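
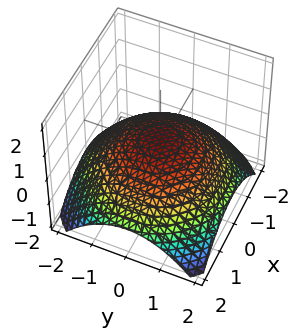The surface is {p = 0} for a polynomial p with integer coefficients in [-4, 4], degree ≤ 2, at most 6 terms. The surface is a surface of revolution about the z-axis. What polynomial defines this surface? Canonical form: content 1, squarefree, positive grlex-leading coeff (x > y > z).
Degree: a generic line meets the surface in up to 2 points, so deg p = 2.
By symmetry, every cross-section ⟂ z is a circle, so x, y appear only via x² + y².
Observable constraints: the y-axis gridline crossings are at y ∈ {-1, 1}; a circular section at z = 0 has radius exactly 1.
Putting this together gives p. Check: (-1, 0, 0) on the x-axis lies on the surface, and p(-1, 0, 0) = 0. ✓

x^2 + y^2 + 3*z - 1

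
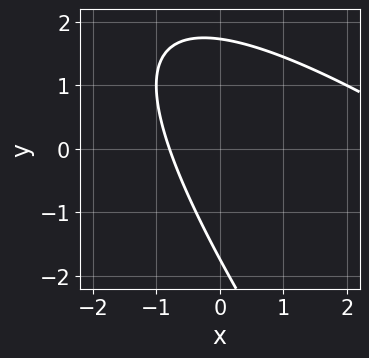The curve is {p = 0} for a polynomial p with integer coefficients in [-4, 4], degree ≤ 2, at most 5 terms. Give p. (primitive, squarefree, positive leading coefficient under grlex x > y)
x^2 + 2*x*y + y^2 - 3*x - 3

1. The degree is 2 — the shape is more complex than any degree-1 curve.
2. Solving for integer coefficients yields p as stated.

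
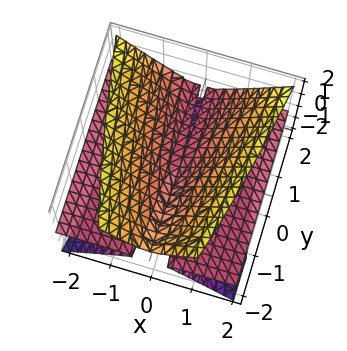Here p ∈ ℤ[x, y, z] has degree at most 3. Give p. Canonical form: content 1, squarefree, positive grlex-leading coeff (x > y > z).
3*x^2*z - y*z^2 - 2*z^3

First, the degree is 3 — no degree-2 surface has this shape.
Then, from the visible intercepts: one z-axis crossing is at z = 0; every point of the x-axis in the box is on the surface.
Finally, the integer polynomial consistent with all of this is the stated p.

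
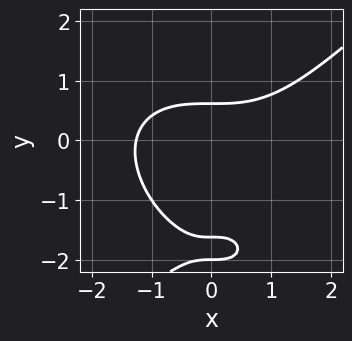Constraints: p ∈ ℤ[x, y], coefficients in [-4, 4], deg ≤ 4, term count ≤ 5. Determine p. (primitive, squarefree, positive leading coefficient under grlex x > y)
x^3 - y^3 - 3*y^2 - y + 2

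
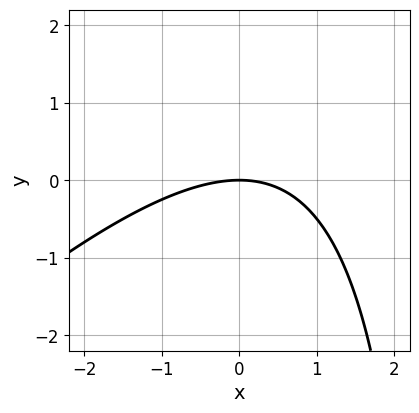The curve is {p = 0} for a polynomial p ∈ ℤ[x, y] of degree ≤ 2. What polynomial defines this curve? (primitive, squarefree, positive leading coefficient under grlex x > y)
deg p = 2.
Reading off the gridlines: it meets the y-axis at y = 0 (among the integer gridlines); it crosses the x-axis at the gridline x = 0.
Together with the visible shape, these determine p as stated.

x^2 - x*y + 3*y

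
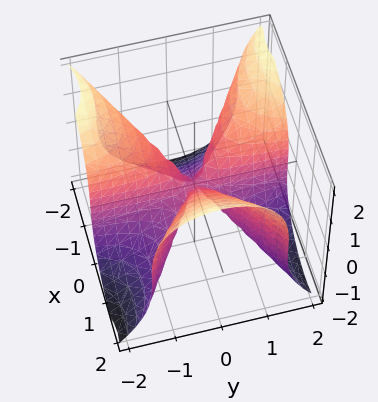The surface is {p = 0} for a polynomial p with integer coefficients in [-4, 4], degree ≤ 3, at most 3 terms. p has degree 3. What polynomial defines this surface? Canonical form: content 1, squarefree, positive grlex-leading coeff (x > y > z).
The degree is 3 — no degree-2 surface has this shape.
From the visible intercepts: the visible y-axis segment lies entirely on the surface; one x-axis crossing is at x = 0; one z-axis crossing is at z = 0.
These observations pin down the coefficients.

x^3 - 2*x*y^2 - z^3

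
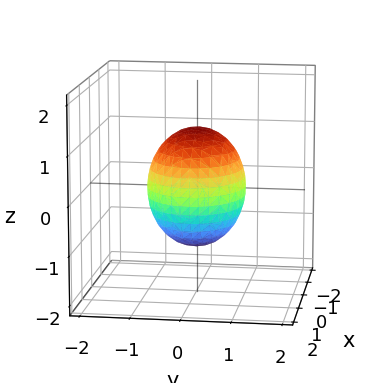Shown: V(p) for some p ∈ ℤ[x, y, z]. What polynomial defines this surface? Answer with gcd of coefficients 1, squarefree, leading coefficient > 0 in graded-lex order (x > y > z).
2*x^2 + 3*y^2 + 2*z^2 - 3

The degree is 2 — a closed, bounded, convex surface; a quadric.
Symmetries: the x ↦ −x reflection is a symmetry, so x appears only in even powers; mirror symmetry y ↦ −y ⇒ only even powers of y; it's symmetric under z → −z, forcing even powers of z.
Against the integer gridlines: among the integer gridlines, it crosses the y-axis at y ∈ {-1, 1}.
Putting this together gives p.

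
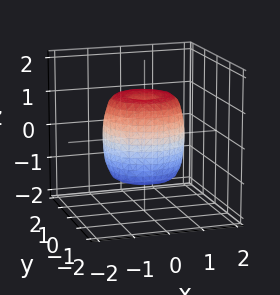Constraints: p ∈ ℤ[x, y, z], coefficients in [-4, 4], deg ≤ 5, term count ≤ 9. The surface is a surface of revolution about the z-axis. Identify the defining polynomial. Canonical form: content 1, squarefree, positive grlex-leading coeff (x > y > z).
2*x^4 + 4*x^2*y^2 + 2*y^4 - 2*x^2 - 2*y^2 + z^2 - 1

(a) deg p = 4.
(b) Symmetries: rotational symmetry about the z-axis ⇒ p depends on x, y only through x² + y².
(c) From the visible intercepts: a circular section at z = 1 has radius exactly 1; among the integer gridlines, it crosses the z-axis at z ∈ {-1, 1}.
(d) Together with the visible shape, these determine p as stated.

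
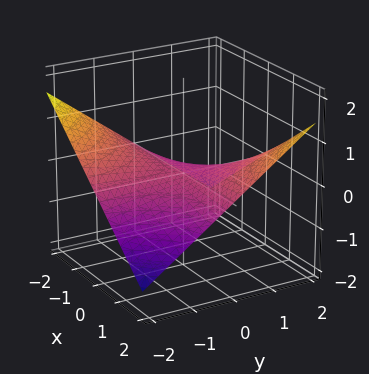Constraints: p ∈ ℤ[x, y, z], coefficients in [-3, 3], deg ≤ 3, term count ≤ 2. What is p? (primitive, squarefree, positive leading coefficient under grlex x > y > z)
x*y - 3*z

1. Degree: a saddle surface; a quadric, so deg p = 2.
2. Checking where it meets the axes: one z-axis crossing is at z = 0; the visible y-axis segment lies entirely on the surface; the visible x-axis segment lies entirely on the surface.
3. These observations pin down the coefficients.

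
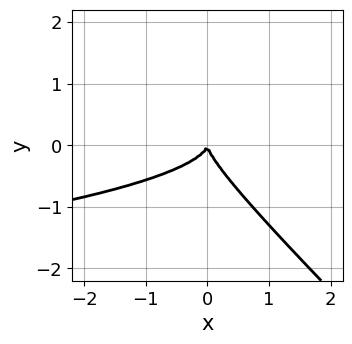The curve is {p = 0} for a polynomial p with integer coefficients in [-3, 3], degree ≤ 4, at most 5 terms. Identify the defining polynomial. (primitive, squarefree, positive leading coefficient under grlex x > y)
First, degree: no degree-2 curve has this shape, so deg p = 3.
Then, observable constraints: it crosses the x-axis at the gridline x = 0; one y-axis crossing is at y = 0.
Finally, these observations pin down the coefficients.

2*x*y^2 + 2*y^3 + x^2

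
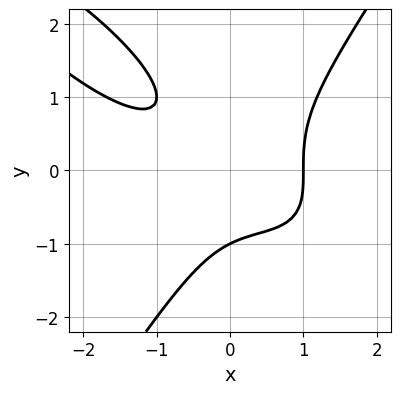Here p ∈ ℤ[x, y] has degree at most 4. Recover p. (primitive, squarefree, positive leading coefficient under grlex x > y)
2*x^3 + 3*x^2*y - 2*y^3 - 3*x*y - 2

Degree: the shape is more complex than any degree-2 curve, so deg p = 3.
Checking where it meets the axes: it crosses the x-axis at the gridline x = 1; it meets the y-axis at y = -1 (among the integer gridlines).
Putting this together gives p.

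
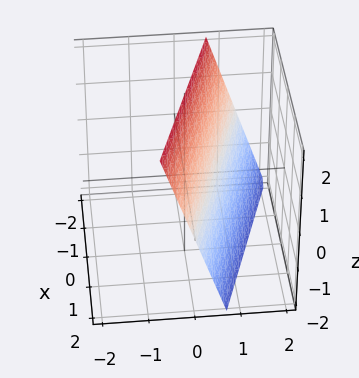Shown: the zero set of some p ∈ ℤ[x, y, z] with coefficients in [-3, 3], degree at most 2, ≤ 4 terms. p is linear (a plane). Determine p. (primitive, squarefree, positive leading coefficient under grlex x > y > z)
x + 3*y + z - 2

Degree: the surface is flat (a plane), so deg p = 1.
From the visible intercepts: one x-axis crossing is at x = 2; it crosses the z-axis at the gridline z = 2.
Together with the visible shape, these determine p as stated.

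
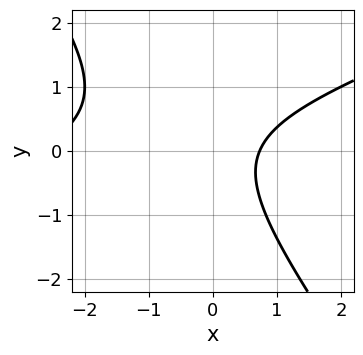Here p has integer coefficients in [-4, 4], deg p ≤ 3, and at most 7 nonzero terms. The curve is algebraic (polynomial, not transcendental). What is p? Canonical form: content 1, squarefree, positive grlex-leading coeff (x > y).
x^2 - 2*x*y - 2*y^2 + 2*x - 2

Degree: a generic line meets the curve in up to 2 points, so deg p = 2.
From the axis intercepts and sections: it misses every integer gridline on the y-axis.
These observations pin down the coefficients.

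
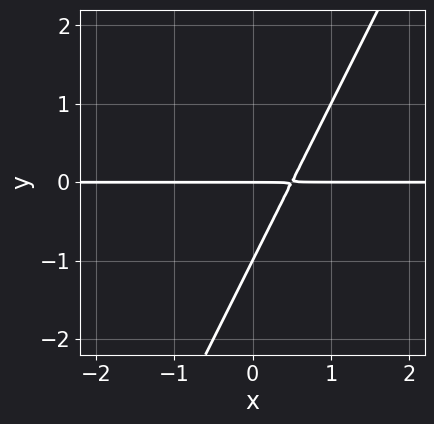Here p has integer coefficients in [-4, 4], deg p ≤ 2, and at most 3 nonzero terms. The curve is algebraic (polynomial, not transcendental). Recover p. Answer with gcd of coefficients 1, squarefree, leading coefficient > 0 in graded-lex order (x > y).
deg p = 2. No degree-1 curve has this shape.
From the visible intercepts: the visible x-axis segment lies entirely on the curve; among the integer gridlines, it crosses the y-axis at y ∈ {-1, 0}.
Together with the visible shape, these determine p as stated.

2*x*y - y^2 - y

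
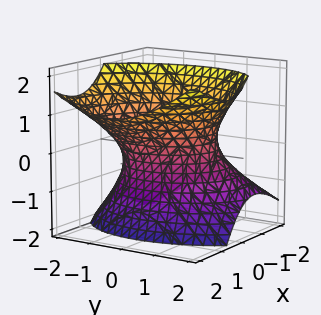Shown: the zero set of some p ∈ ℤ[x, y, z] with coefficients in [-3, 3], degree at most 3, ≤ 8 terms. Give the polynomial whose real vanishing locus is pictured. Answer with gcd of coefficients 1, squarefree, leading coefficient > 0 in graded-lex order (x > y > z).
3*x^2 + x*y - 3*x*z + 2*y^2 - 2*z^2 - 3

deg p = 2. A generic line meets the surface in up to 2 points.
Checking where it meets the axes: the surface avoids every integer z-axis point in the box; the x-axis gridline crossings are at x ∈ {-1, 1}.
Fitting integer coefficients to these (and the overall shape) gives p.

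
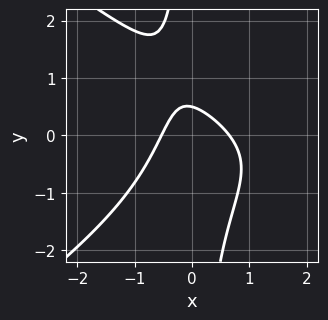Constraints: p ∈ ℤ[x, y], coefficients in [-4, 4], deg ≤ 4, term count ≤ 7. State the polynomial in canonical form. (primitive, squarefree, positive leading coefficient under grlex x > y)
1. deg p = 3.
2. Matching integer coefficients to the picture gives p.

x^3 - 2*x*y^2 - 3*x^2 - 2*y + 1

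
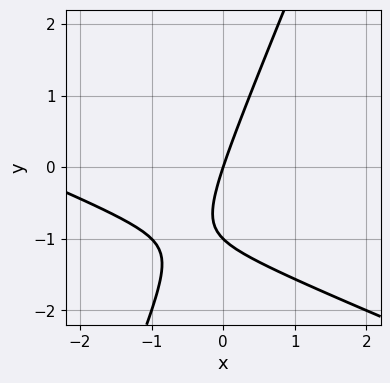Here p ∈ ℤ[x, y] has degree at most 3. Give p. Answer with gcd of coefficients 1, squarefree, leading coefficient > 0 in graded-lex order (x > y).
x^2 + 2*x*y - y^2 + 3*x - y

1. Degree: the shape is more complex than any degree-1 curve, so deg p = 2.
2. Observable constraints: it crosses the x-axis at the gridline x = 0; the y-axis gridline crossings are at y ∈ {-1, 0}.
3. Together with the visible shape, these determine p as stated.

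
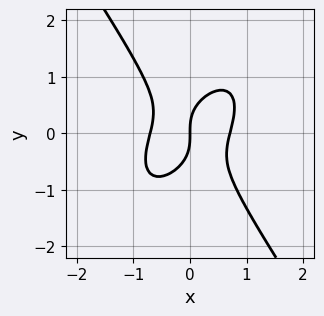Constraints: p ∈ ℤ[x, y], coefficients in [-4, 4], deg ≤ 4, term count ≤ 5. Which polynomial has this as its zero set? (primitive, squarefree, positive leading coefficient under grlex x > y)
1. Degree: a generic line meets the curve in up to 3 points, so deg p = 3.
2. From the visible intercepts: it meets the y-axis at y = 0 (among the integer gridlines); it crosses the x-axis at the gridline x = 0.
3. Putting this together gives p.

2*x^3 - x^2*y + y^3 - x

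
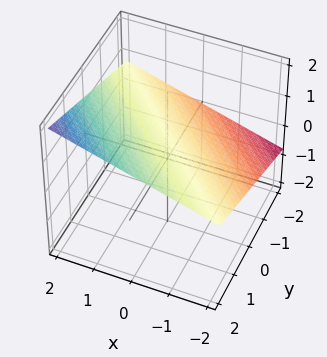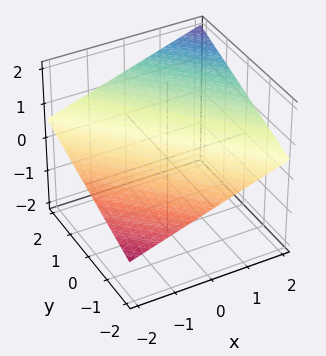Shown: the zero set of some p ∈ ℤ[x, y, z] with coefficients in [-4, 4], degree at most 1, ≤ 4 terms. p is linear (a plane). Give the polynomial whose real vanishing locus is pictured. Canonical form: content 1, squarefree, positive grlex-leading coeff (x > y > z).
The degree is 1 — every cross-section is a straight line — this is a plane.
Against the integer gridlines: it crosses the x-axis at the gridline x = -2; one y-axis crossing is at y = -2.
These observations pin down the coefficients.

x + y - 3*z + 2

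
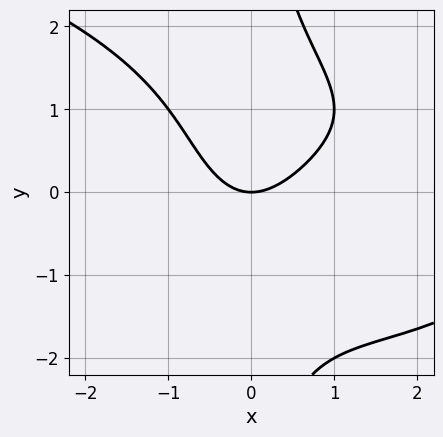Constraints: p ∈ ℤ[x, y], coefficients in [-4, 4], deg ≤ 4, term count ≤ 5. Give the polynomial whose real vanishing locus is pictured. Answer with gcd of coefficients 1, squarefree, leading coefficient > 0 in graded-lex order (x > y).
x*y^3 - x^3 + 3*x^2 - 3*y

(a) deg p = 4. A generic line meets the curve in up to 4 points.
(b) From the visible intercepts: one y-axis crossing is at y = 0; it meets the x-axis at x = 0 (among the integer gridlines).
(c) Fitting integer coefficients to these (and the overall shape) gives p.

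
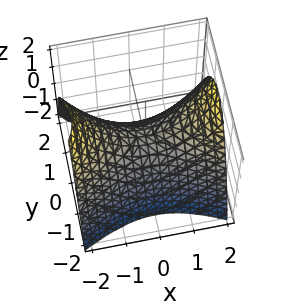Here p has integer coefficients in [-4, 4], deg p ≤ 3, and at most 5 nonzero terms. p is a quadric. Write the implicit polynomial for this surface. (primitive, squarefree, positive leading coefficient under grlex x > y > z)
x^2 - 2*y^2 - 2*z

deg p = 2. A saddle surface; a quadric.
Symmetries: it's symmetric under x → −x, forcing even powers of x; it's symmetric under y → −y, forcing even powers of y.
From the visible intercepts: one x-axis crossing is at x = 0; it crosses the y-axis at the gridline y = 0.
Putting this together gives p.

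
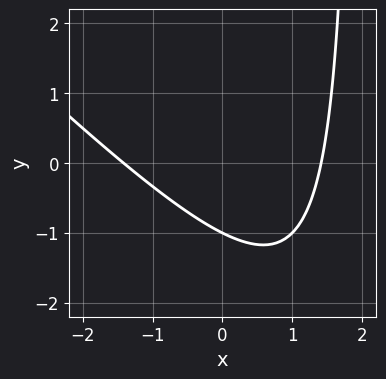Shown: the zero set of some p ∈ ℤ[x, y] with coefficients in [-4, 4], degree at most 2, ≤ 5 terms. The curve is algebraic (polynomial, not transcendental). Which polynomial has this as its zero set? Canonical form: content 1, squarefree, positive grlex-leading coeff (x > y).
deg p = 2.
Observable constraints: one y-axis crossing is at y = -1.
The integer polynomial consistent with all of this is the stated p.

x^2 + x*y - 2*y - 2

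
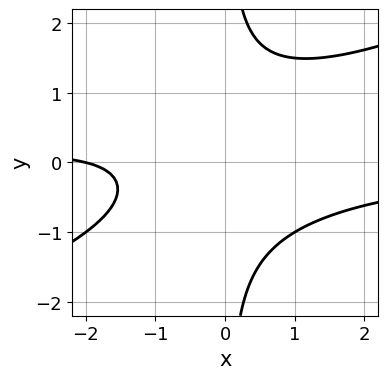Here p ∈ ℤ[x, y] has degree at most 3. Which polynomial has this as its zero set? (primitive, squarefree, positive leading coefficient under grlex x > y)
x^2*y - 2*x*y^2 + x + 2

1. deg p = 3. A generic line meets the curve in up to 3 points.
2. Reading off the gridlines: the curve avoids every integer y-axis point in the box; one x-axis crossing is at x = -2.
3. Solving for integer coefficients yields p as stated.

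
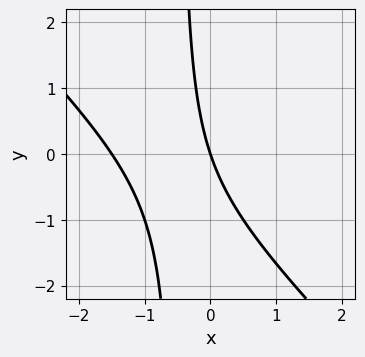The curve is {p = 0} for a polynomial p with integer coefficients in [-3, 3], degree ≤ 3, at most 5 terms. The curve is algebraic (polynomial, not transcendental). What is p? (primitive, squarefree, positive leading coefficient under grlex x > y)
(a) deg p = 2. No degree-1 curve has this shape.
(b) From the axis intercepts and sections: one x-axis crossing is at x = 0; one y-axis crossing is at y = 0.
(c) These observations pin down the coefficients.

2*x^2 + 2*x*y + 3*x + y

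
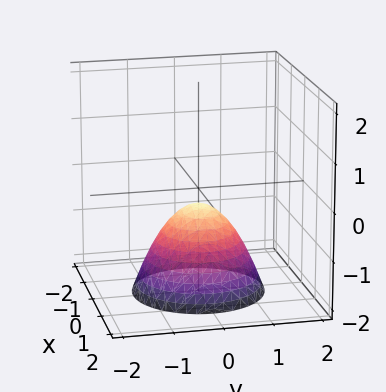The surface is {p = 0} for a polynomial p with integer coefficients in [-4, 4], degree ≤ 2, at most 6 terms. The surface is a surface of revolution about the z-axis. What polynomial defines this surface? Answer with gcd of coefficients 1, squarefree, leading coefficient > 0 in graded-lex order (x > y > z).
The degree is 2 — a generic line meets the surface in up to 2 points.
Symmetry: the surface is invariant under rotation about z: p = q(x² + y², z).
From the axis intercepts and sections: a circular section at z = -1 has radius between 0 and 1; the surface avoids every integer x-axis point in the box.
Matching integer coefficients to the picture gives p.

3*x^2 + 3*y^2 + 3*z + 1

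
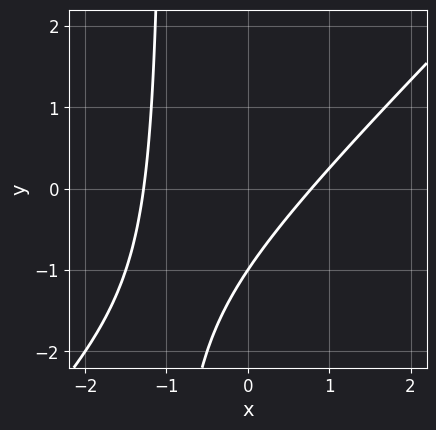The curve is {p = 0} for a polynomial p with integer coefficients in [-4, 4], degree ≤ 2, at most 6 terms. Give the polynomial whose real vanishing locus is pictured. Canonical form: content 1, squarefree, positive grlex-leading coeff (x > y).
2*x^2 - 2*x*y + x - 2*y - 2

First, deg p = 2. No degree-1 curve has this shape.
Next, against the integer gridlines: it crosses the y-axis at the gridline y = -1.
Finally, putting this together gives p.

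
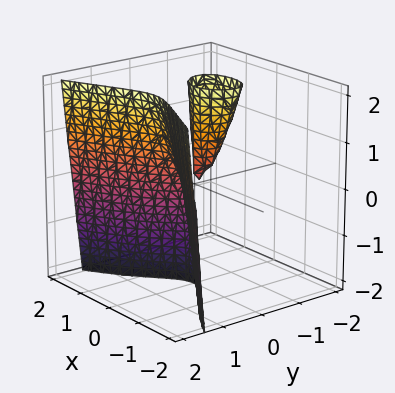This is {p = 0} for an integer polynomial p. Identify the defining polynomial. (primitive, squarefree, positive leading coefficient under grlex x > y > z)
(a) The picture has 2 separate pieces. Treating them together as one polynomial.
(b) deg p = 3. The shape is more complex than any degree-2 surface.
(c) Observable constraints: the visible z-axis segment lies entirely on the surface; it meets the y-axis at y = 0 (among the integer gridlines); it meets the x-axis at x = 0 (among the integer gridlines).
(d) Putting this together gives p.

2*y^3 - 2*x^2 - y*z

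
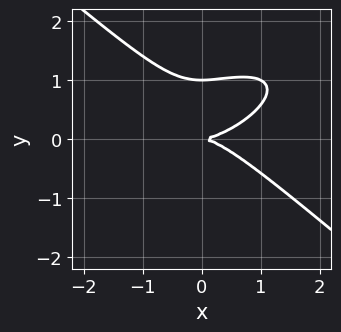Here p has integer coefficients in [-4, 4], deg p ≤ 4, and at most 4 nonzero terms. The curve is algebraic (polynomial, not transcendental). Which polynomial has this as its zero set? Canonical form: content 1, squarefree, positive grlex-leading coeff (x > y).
x^3 - x^2*y + 3*y^3 - 3*y^2

First, deg p = 3. A generic line meets the curve in up to 3 points.
Next, against the integer gridlines: it crosses the x-axis at the gridline x = 0; among the integer gridlines, it crosses the y-axis at y ∈ {0, 1}.
Finally, together with the visible shape, these determine p as stated.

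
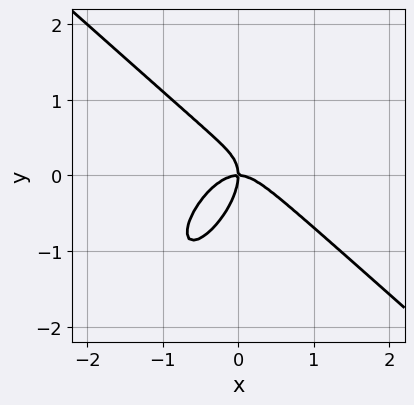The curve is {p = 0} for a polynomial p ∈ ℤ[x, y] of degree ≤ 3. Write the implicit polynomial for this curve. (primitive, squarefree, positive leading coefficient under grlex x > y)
3*x^3 - 2*x*y^2 + 2*y^3 + 2*x*y

1. The degree is 3 — the shape is more complex than any degree-2 curve.
2. From the axis intercepts and sections: one x-axis crossing is at x = 0; one y-axis crossing is at y = 0.
3. Fitting integer coefficients to these (and the overall shape) gives p.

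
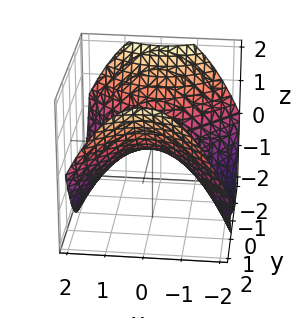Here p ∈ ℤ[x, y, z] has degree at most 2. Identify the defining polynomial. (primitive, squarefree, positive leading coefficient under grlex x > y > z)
x^2 - y^2 + 2*z

deg p = 2. A hyperbolic paraboloid; a quadric.
Symmetries: mirror symmetry x ↦ −x ⇒ only even powers of x; it's symmetric under y → −y, forcing even powers of y.
From the axis intercepts and sections: it crosses the y-axis at the gridline y = 0; it crosses the x-axis at the gridline x = 0; it meets the z-axis at z = 0 (among the integer gridlines).
These observations pin down the coefficients.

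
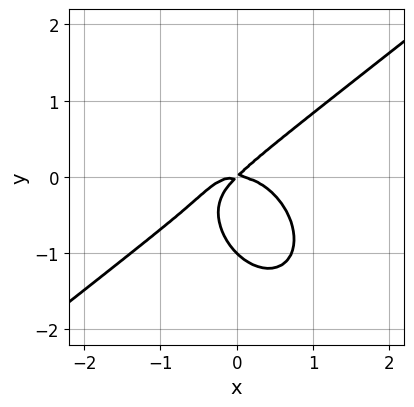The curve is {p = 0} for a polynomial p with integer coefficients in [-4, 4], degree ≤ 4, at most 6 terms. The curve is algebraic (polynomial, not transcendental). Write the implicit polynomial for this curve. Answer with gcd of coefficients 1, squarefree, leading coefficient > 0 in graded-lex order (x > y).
3*x^3 - 2*x^2*y - 3*y^3 + 3*x*y - 3*y^2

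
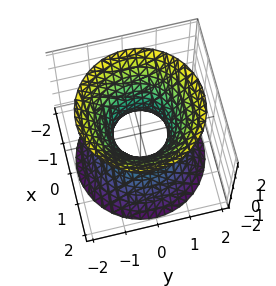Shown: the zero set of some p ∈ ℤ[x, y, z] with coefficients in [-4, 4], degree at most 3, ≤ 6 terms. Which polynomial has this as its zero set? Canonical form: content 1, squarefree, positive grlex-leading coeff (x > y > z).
3*x^2 + 3*y^2 - 2*z^2 - 2

(a) The degree is 2 — the shape is more complex than any degree-1 surface.
(b) Symmetries: every cross-section ⟂ z is a circle, so x, y appear only via x² + y².
(c) Observable constraints: no z-intercept at any integer in the box; a circular section at z = -2 has radius between 1 and 2.
(d) Together with the visible shape, these determine p as stated.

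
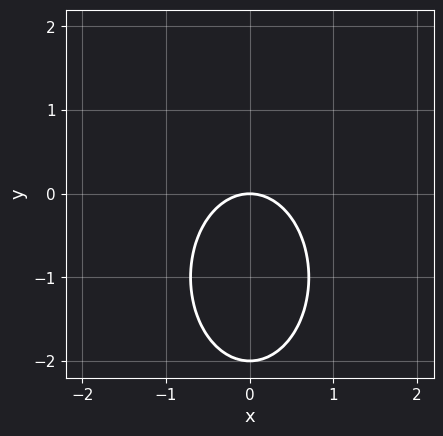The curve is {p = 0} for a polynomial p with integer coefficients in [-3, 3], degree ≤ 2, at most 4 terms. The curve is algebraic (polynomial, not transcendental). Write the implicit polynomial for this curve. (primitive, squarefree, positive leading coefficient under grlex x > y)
First, degree: a generic line meets the curve in up to 2 points, so deg p = 2.
Then, symmetries: it's symmetric under x → −x, forcing even powers of x.
Then, from the axis intercepts and sections: one x-axis crossing is at x = 0; among the integer gridlines, it crosses the y-axis at y ∈ {-2, 0}.
Finally, assembling these constraints gives the stated polynomial.

2*x^2 + y^2 + 2*y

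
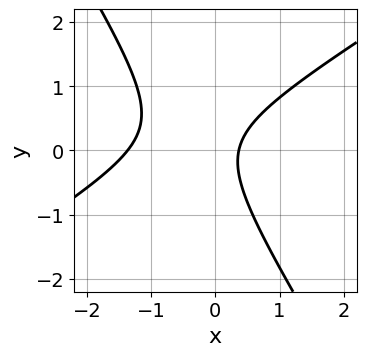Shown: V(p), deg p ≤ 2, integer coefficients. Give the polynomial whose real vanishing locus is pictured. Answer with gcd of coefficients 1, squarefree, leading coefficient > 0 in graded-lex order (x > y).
2*x^2 - 2*x*y - 2*y^2 + 2*x - 1

1. The degree is 2 — the shape is more complex than any degree-1 curve.
2. Checking where it meets the axes: it misses every integer gridline on the y-axis.
3. Assembling these constraints gives the stated polynomial.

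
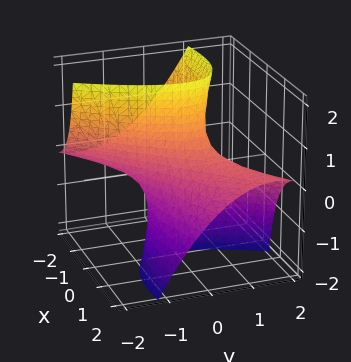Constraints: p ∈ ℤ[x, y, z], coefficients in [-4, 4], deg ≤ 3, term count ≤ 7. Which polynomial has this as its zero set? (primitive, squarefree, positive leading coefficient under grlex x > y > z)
First, the degree is 2 — no degree-1 surface has this shape.
Then, reading off the gridlines: no z-intercept at any integer in the box; among the integer gridlines, it crosses the x-axis at x ∈ {-1, 1}.
Finally, the integer polynomial consistent with all of this is the stated p.

x^2 - 3*x*y + 3*x*z + 2*y^2 - 1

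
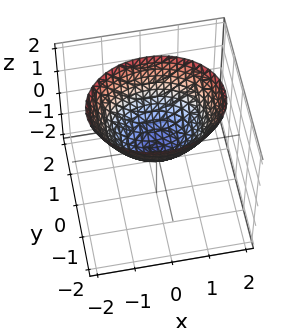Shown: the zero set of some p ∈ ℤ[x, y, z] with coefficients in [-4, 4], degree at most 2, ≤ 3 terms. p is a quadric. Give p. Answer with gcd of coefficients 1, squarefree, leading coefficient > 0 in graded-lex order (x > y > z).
2*x^2 + 3*y^2 - 3*z

1. deg p = 2.
2. Symmetries: mirror symmetry x ↦ −x ⇒ only even powers of x; mirror symmetry y ↦ −y ⇒ only even powers of y.
3. From the visible intercepts: it meets the z-axis at z = 0 (among the integer gridlines); it meets the x-axis at x = 0 (among the integer gridlines).
4. Solving for integer coefficients yields p as stated.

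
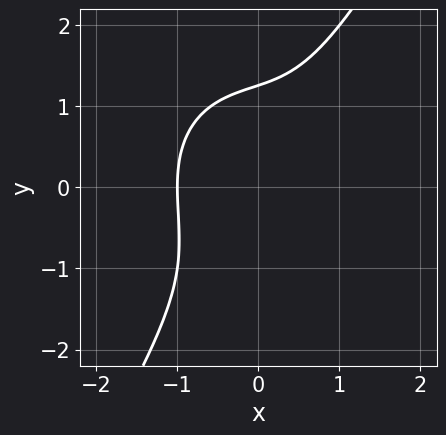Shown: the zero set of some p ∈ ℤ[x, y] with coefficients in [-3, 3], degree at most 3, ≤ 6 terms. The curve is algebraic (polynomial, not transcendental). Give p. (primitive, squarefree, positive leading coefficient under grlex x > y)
2*x^3 + x*y^2 - y^3 + 2

The degree is 3 — a generic line meets the curve in up to 3 points.
Against the integer gridlines: it crosses the x-axis at the gridline x = -1.
Matching integer coefficients to the picture gives p.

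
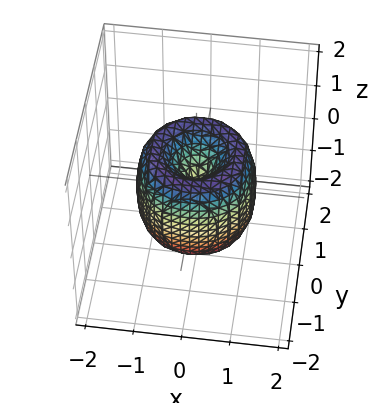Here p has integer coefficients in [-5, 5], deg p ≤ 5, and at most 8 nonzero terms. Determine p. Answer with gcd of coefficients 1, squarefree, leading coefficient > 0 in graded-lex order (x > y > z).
(a) The degree is 4 — a generic line meets the surface in up to 4 points.
(b) Symmetries: every cross-section ⟂ z is a circle, so x, y appear only via x² + y².
(c) Reading off the gridlines: it crosses the y-axis at the gridline y = 0; one z-axis crossing is at z = 0; a circular section at z = 0 has radius between 1 and 2.
(d) Solving for integer coefficients yields p as stated.

2*x^4 + 4*x^2*y^2 + 2*y^4 - 3*x^2 - 3*y^2 + z^2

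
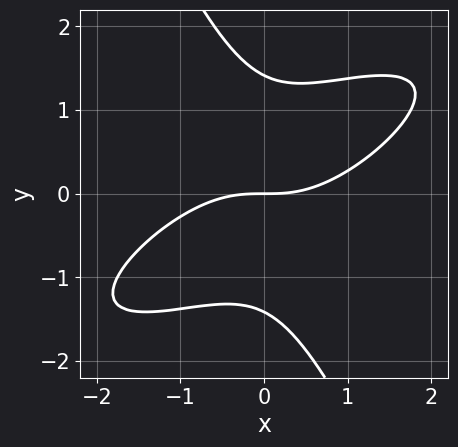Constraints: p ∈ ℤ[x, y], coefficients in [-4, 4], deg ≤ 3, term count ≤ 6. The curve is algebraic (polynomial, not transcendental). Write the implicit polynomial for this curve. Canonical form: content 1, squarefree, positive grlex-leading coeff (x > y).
First, the degree is 3 — a generic line meets the curve in up to 3 points.
Then, from the visible intercepts: it meets the x-axis at x = 0 (among the integer gridlines); it crosses the y-axis at the gridline y = 0.
Finally, the integer polynomial consistent with all of this is the stated p.

x^3 - 2*x^2*y + x*y^2 + y^3 - 2*y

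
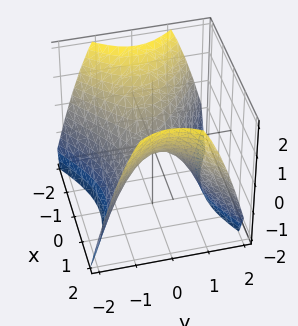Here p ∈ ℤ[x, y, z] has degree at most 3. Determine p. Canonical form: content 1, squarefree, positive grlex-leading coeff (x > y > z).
2*x^2 - 3*y^2 - 3*z

1. Degree: a saddle surface; a quadric, so deg p = 2.
2. Symmetries: it's symmetric under y → −y, forcing even powers of y; mirror symmetry x ↦ −x ⇒ only even powers of x.
3. Checking where it meets the axes: it meets the x-axis at x = 0 (among the integer gridlines); it meets the z-axis at z = 0 (among the integer gridlines).
4. The integer polynomial consistent with all of this is the stated p.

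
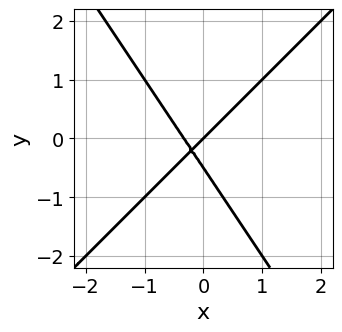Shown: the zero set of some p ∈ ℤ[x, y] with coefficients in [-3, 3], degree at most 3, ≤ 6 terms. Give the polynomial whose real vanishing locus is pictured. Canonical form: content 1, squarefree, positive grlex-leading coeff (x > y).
Degree: no degree-1 curve has this shape, so deg p = 2.
Checking where it meets the axes: it meets the x-axis at x = 0 (among the integer gridlines); it crosses the y-axis at the gridline y = 0.
The integer polynomial consistent with all of this is the stated p.

3*x^2 - x*y - 2*y^2 + x - y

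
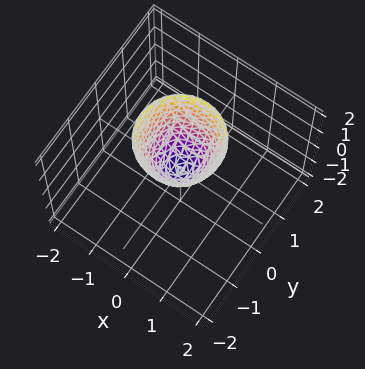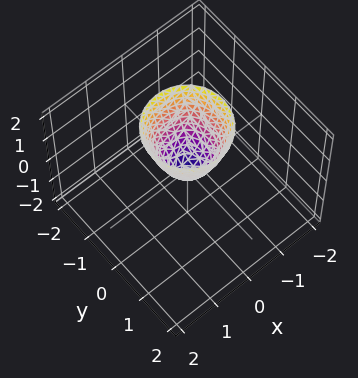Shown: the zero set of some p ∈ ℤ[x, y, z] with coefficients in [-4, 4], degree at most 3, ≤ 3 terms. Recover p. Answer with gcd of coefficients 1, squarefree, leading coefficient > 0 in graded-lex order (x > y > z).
1. Degree: a single bowl opening along one axis; a quadric, so deg p = 2.
2. Symmetry: the surface is invariant under rotation about z: p = q(x² + y², z).
3. From the axis intercepts and sections: it meets the y-axis at y = 0 (among the integer gridlines); one x-axis crossing is at x = 0.
4. Together with the visible shape, these determine p as stated.

2*x^2 + 2*y^2 - z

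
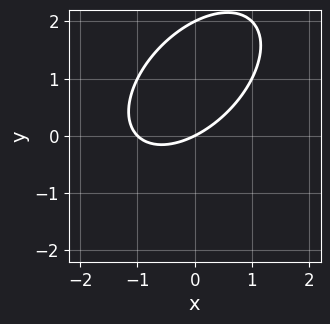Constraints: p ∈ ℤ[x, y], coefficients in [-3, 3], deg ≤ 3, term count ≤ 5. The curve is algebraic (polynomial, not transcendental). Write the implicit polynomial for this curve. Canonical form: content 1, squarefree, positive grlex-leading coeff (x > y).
x^2 - x*y + y^2 + x - 2*y

deg p = 2. The shape is more complex than any degree-1 curve.
From the axis intercepts and sections: among the integer gridlines, it crosses the x-axis at x ∈ {-1, 0}; among the integer gridlines, it crosses the y-axis at y ∈ {0, 2}.
Assembling these constraints gives the stated polynomial.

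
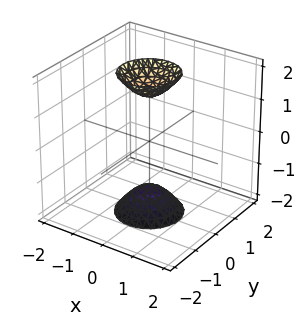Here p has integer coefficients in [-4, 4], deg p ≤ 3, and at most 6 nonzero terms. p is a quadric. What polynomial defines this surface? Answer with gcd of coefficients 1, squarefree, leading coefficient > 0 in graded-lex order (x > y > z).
3*x^2 + 3*y^2 - z^2 + 2

(a) The picture has 2 separate pieces. They look like related sheets of one shape, so recover p as a whole.
(b) deg p = 2. Two sheets facing apart; a quadric.
(c) Symmetries: the z ↦ −z reflection is a symmetry, so z appears only in even powers; the z-axis is an axis of rotation, so x and y enter only as x² + y².
(d) Observable constraints: no y-intercept at any integer in the box; the surface avoids every integer x-axis point in the box; a circular section at z = -2 has radius between 0 and 1.
(e) The integer polynomial consistent with all of this is the stated p.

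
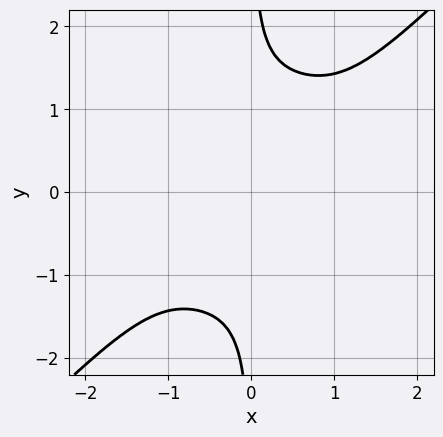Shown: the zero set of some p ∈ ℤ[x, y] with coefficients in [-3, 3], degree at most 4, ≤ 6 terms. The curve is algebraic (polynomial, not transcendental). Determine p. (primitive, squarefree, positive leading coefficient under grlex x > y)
1. deg p = 4. The shape is more complex than any degree-3 curve.
2. Observable constraints: the curve avoids every integer y-axis point in the box; the curve avoids every integer x-axis point in the box.
3. Fitting integer coefficients to these (and the overall shape) gives p.

2*x^4 - 3*x^3*y + 3*x^2*y^2 - 2*x*y^3 + 2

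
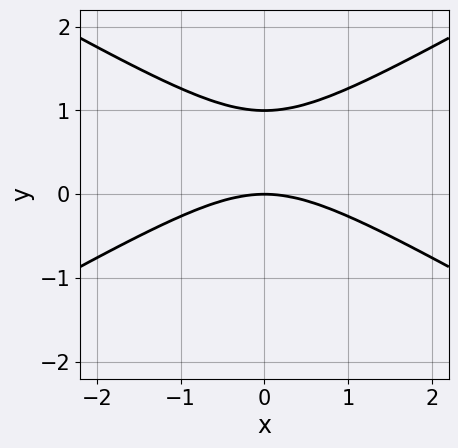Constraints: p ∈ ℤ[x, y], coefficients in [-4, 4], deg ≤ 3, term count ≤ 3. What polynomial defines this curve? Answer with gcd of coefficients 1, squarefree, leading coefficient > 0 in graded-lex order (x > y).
x^2 - 3*y^2 + 3*y

(a) Degree: no degree-1 curve has this shape, so deg p = 2.
(b) Symmetries: mirror symmetry x ↦ −x ⇒ only even powers of x.
(c) From the visible intercepts: it crosses the x-axis at the gridline x = 0; the y-axis gridline crossings are at y ∈ {0, 1}.
(d) The integer polynomial consistent with all of this is the stated p.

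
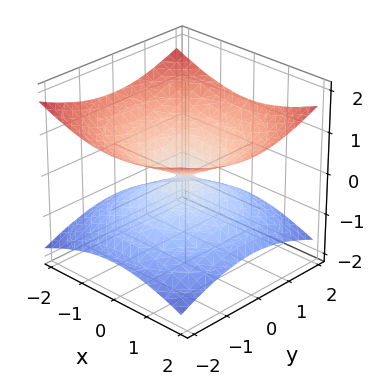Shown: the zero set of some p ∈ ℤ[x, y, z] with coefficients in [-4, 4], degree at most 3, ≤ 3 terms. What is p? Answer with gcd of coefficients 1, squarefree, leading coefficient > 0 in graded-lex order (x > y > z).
First, the degree is 2 — two nappes meeting at a single point; a quadric.
Next, symmetries: it's symmetric under z → −z, forcing even powers of z; rotational symmetry about the z-axis ⇒ p depends on x, y only through x² + y².
Next, observable constraints: it meets the x-axis at x = 0 (among the integer gridlines); one y-axis crossing is at y = 0.
Finally, the integer polynomial consistent with all of this is the stated p.

x^2 + y^2 - 3*z^2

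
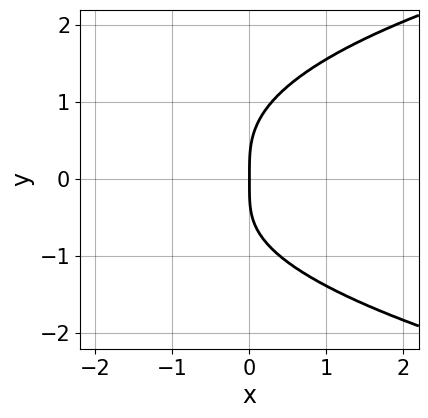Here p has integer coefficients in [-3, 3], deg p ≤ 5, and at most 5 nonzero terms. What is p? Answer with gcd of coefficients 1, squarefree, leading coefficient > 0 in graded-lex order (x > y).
2*y^4 - 3*x*y^2 - x*y - 3*x

1. Degree: a generic line meets the curve in up to 4 points, so deg p = 4.
2. Reading off the gridlines: one y-axis crossing is at y = 0; one x-axis crossing is at x = 0.
3. Solving for integer coefficients yields p as stated.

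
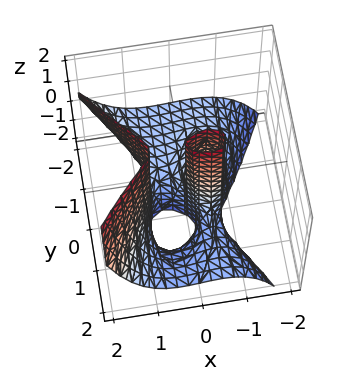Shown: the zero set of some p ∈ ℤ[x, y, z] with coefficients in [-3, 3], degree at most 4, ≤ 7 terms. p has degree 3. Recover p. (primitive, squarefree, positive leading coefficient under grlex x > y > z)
(a) The degree is 3 — no degree-2 surface has this shape.
(b) Observable constraints: every point of the z-axis in the box is on the surface; it meets the x-axis at x = 0 (among the integer gridlines); it crosses the y-axis at the gridline y = 0.
(c) Fitting integer coefficients to these (and the overall shape) gives p.

3*x^3 - 3*y^2*z - 3*y^2 + y*z - 2*x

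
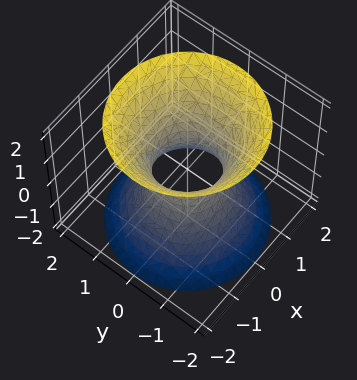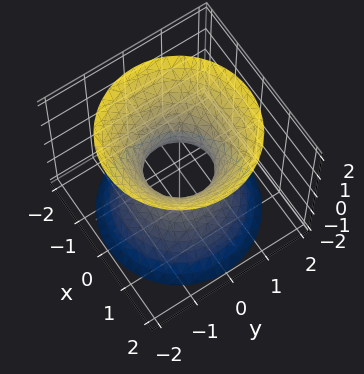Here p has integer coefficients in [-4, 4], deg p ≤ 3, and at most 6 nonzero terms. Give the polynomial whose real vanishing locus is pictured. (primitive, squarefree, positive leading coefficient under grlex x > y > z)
deg p = 2. An hourglass — one-sheet hyperboloid; a quadric.
By symmetry, the surface is invariant under rotation about z: p = q(x² + y², z); mirror symmetry z ↦ −z ⇒ only even powers of z.
Checking where it meets the axes: the surface avoids every integer z-axis point in the box; a circular section at z = 2 has radius between 1 and 2.
The integer polynomial consistent with all of this is the stated p.

3*x^2 + 3*y^2 - 2*z^2 - 2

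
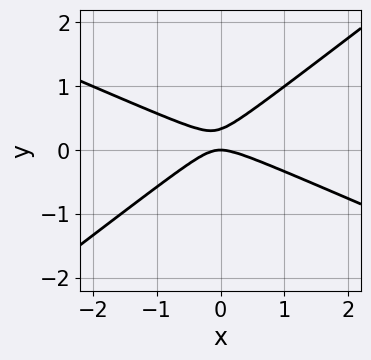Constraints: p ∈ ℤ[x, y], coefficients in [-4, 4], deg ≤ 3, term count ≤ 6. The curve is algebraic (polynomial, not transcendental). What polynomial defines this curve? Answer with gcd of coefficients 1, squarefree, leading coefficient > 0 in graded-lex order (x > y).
x^2 + x*y - 3*y^2 + y

First, degree: no degree-1 curve has this shape, so deg p = 2.
Then, against the integer gridlines: it meets the y-axis at y = 0 (among the integer gridlines); one x-axis crossing is at x = 0.
Finally, fitting integer coefficients to these (and the overall shape) gives p.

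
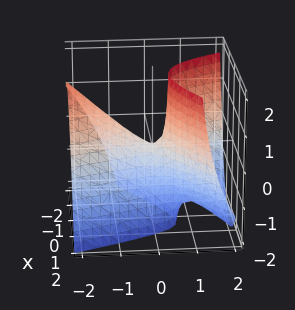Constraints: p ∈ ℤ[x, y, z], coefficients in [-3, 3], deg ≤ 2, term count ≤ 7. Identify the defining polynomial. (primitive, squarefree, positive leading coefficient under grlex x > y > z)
First, degree: no degree-1 surface has this shape, so deg p = 2.
Then, reading off the gridlines: it crosses the x-axis at the gridline x = 0; one y-axis crossing is at y = 0; it crosses the z-axis at the gridline z = 0.
Finally, these observations pin down the coefficients.

2*x^2 - 2*x*y - y^2 - 2*y*z + z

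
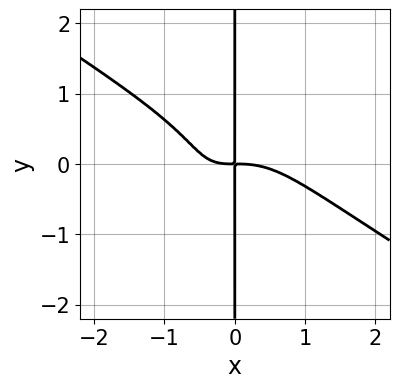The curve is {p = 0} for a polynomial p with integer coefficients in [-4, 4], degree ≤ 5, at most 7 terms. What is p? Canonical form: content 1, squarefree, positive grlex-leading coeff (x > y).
(a) deg p = 4. The shape is more complex than any degree-3 curve.
(b) Checking where it meets the axes: every point of the y-axis in the box is on the curve.
(c) Fitting integer coefficients to these (and the overall shape) gives p.

2*x^4 + 2*x^3*y + 3*x*y^3 + 2*x^2*y + 2*x*y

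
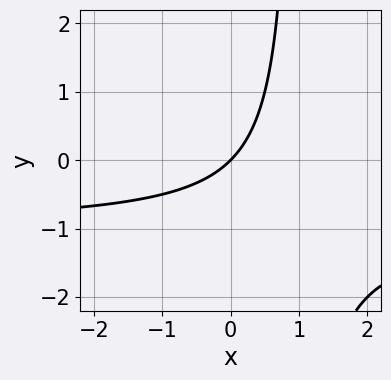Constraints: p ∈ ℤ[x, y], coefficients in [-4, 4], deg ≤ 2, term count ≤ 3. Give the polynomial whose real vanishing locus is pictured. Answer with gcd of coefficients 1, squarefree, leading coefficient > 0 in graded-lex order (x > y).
1. deg p = 2. No degree-1 curve has this shape.
2. Reading off the gridlines: one y-axis crossing is at y = 0; it crosses the x-axis at the gridline x = 0.
3. Solving for integer coefficients yields p as stated.

x*y + x - y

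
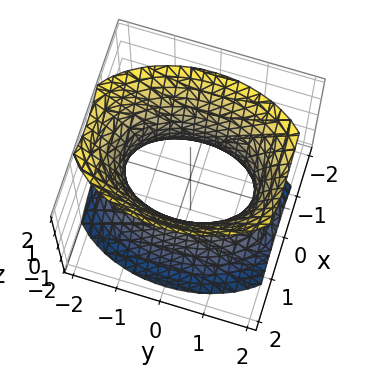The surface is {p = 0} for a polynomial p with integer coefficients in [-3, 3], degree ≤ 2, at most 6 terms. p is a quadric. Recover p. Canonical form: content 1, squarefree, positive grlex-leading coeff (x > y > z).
1. Degree: an hourglass — one-sheet hyperboloid; a quadric, so deg p = 2.
2. Symmetries: mirror symmetry y ↦ −y ⇒ only even powers of y; mirror symmetry z ↦ −z ⇒ only even powers of z; mirror symmetry x ↦ −x ⇒ only even powers of x.
3. Observable constraints: the x-axis gridline crossings are at x ∈ {-1, 1}; the surface avoids every integer z-axis point in the box.
4. These observations pin down the coefficients.

2*x^2 + y^2 - z^2 - 2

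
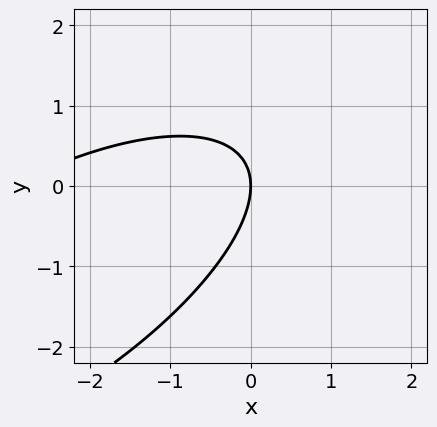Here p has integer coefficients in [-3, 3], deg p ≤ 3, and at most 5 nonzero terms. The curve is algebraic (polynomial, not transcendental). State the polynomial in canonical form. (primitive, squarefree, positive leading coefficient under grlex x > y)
1. The degree is 2 — no degree-1 curve has this shape.
2. Observable constraints: it meets the x-axis at x = 0 (among the integer gridlines); it crosses the y-axis at the gridline y = 0.
3. Fitting integer coefficients to these (and the overall shape) gives p.

x^2 - 2*x*y + 2*y^2 + 3*x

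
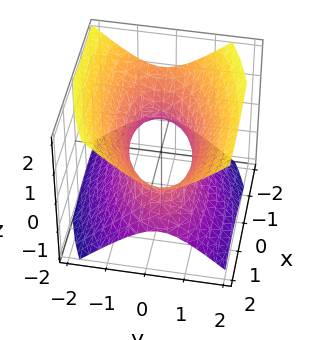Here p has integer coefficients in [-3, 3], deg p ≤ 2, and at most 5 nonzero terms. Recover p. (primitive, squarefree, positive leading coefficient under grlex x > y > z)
x^2 - x*y + 3*y^2 - 3*z^2 - 2

(a) The degree is 2 — a generic line meets the surface in up to 2 points.
(b) From the visible intercepts: it misses every integer gridline on the z-axis.
(c) Putting this together gives p.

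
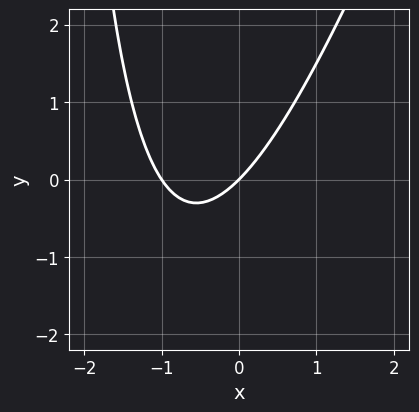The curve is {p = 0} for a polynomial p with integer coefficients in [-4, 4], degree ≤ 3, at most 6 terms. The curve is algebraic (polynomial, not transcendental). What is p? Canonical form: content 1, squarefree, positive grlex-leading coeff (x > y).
First, the degree is 2 — the shape is more complex than any degree-1 curve.
Then, from the visible intercepts: among the integer gridlines, it crosses the x-axis at x ∈ {-1, 0}; one y-axis crossing is at y = 0.
Finally, matching integer coefficients to the picture gives p.

3*x^2 - x*y + 3*x - 3*y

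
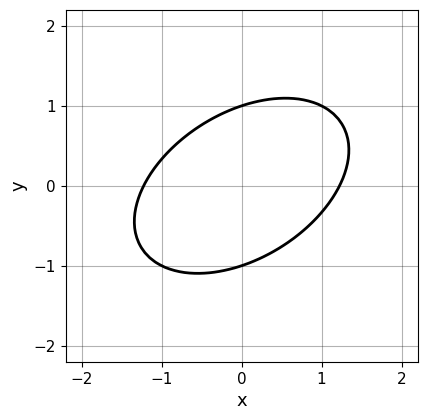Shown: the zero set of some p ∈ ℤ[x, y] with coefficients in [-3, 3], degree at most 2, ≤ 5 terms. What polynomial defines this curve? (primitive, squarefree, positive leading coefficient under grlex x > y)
(a) The degree is 2 — no degree-1 curve has this shape.
(b) Reading off the gridlines: among the integer gridlines, it crosses the y-axis at y ∈ {-1, 1}.
(c) Solving for integer coefficients yields p as stated.

2*x^2 - 2*x*y + 3*y^2 - 3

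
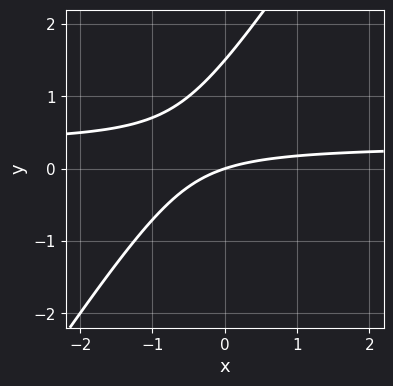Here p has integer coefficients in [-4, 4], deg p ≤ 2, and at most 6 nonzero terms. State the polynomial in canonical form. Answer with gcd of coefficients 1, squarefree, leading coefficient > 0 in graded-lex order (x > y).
The degree is 2 — no degree-1 curve has this shape.
From the axis intercepts and sections: one y-axis crossing is at y = 0; it meets the x-axis at x = 0 (among the integer gridlines).
Fitting integer coefficients to these (and the overall shape) gives p.

3*x*y - 2*y^2 - x + 3*y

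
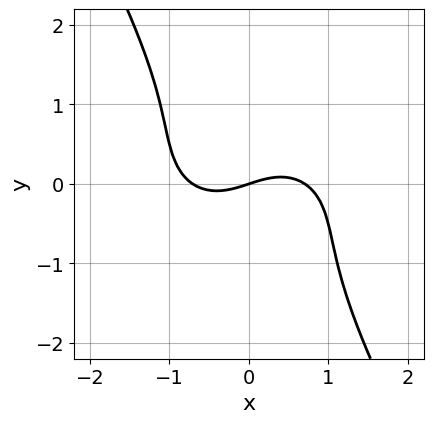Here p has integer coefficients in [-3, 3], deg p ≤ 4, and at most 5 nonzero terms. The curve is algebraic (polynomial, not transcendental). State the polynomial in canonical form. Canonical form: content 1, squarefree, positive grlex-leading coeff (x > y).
2*x^3 + 3*x*y^2 + 2*y^3 - x + 3*y

First, the degree is 3 — the shape is more complex than any degree-2 curve.
Then, reading off the gridlines: it crosses the y-axis at the gridline y = 0; it crosses the x-axis at the gridline x = 0.
Finally, matching integer coefficients to the picture gives p.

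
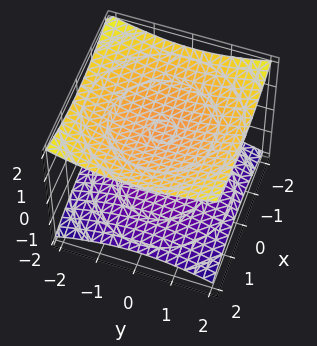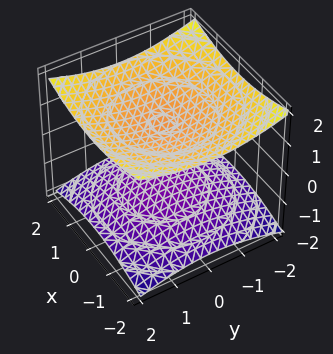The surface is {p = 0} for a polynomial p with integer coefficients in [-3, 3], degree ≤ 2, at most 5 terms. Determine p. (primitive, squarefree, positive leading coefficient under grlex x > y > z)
x^2 + y^2 - 3*z^2 + 3

I count 2 distinct pieces. Treating them together as one polynomial.
The degree is 2 — two separate bowl-shaped sheets opening away from each other; a quadric.
Symmetries: it's symmetric under z → −z, forcing even powers of z; the surface is invariant under rotation about z: p = q(x² + y², z).
Observable constraints: it misses every integer gridline on the y-axis; the z-axis gridline crossings are at z ∈ {-1, 1}.
The integer polynomial consistent with all of this is the stated p.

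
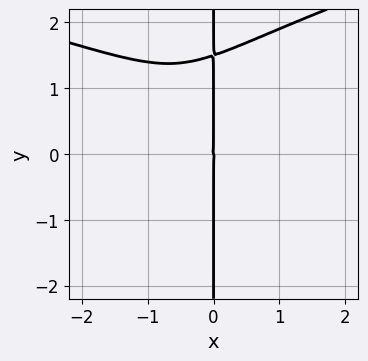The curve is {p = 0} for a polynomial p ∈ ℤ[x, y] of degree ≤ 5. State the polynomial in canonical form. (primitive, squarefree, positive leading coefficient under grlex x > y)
The degree is 4 — a generic line meets the curve in up to 4 points.
From the visible intercepts: one x-axis crossing is at x = 0; the visible y-axis segment lies entirely on the curve.
Together with the visible shape, these determine p as stated.

2*x*y^3 - x^3 - x^2*y - 3*x*y^2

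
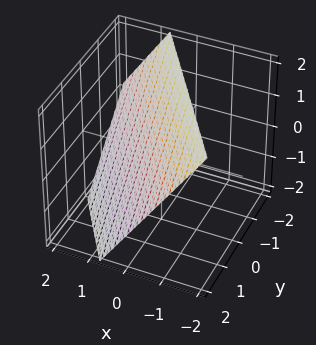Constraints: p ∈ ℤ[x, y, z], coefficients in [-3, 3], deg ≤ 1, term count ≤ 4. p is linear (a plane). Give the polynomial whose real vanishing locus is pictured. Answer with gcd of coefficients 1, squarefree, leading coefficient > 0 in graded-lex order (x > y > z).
(a) The degree is 1 — the surface is flat (a plane).
(b) Checking where it meets the axes: it crosses the z-axis at the gridline z = 1; it crosses the y-axis at the gridline y = 1.
(c) These observations pin down the coefficients.

3*x + 2*y + 2*z - 2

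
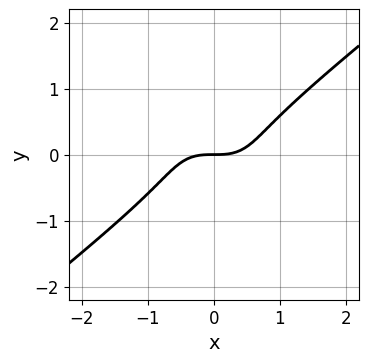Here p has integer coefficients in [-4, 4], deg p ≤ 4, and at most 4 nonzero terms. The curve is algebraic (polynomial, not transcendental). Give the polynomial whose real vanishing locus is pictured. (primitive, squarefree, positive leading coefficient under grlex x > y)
x^3 - 2*y^3 - y

1. Degree: a generic line meets the curve in up to 3 points, so deg p = 3.
2. Observable constraints: one x-axis crossing is at x = 0; one y-axis crossing is at y = 0.
3. These observations pin down the coefficients.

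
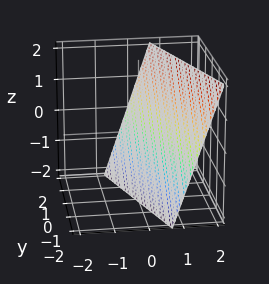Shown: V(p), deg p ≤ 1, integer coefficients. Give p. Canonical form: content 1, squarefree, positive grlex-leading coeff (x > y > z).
The degree is 1 — the surface is flat (a plane).
Observable constraints: it meets the z-axis at z = -2 (among the integer gridlines); it meets the y-axis at y = 2 (among the integer gridlines).
Matching integer coefficients to the picture gives p.

3*x + y - z - 2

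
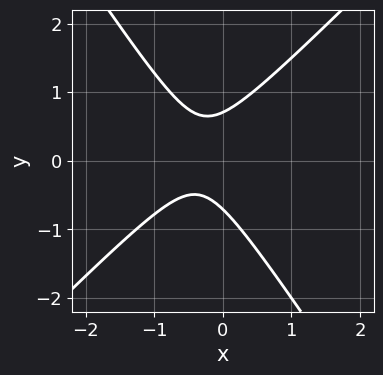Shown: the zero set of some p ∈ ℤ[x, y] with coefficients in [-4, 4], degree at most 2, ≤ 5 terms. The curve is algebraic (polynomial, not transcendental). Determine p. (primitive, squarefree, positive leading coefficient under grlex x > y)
3*x^2 - x*y - 2*y^2 + 2*x + 1

First, the degree is 2 — a generic line meets the curve in up to 2 points.
Next, against the integer gridlines: the curve avoids every integer x-axis point in the box.
Finally, matching integer coefficients to the picture gives p.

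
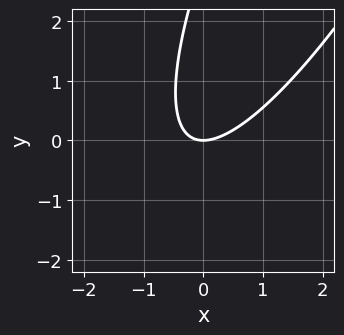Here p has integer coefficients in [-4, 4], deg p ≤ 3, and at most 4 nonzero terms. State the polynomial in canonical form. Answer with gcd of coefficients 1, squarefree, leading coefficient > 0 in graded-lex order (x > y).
3*x^2 - 3*x*y + y^2 - 3*y

(a) Degree: the shape is more complex than any degree-1 curve, so deg p = 2.
(b) Reading off the gridlines: it crosses the y-axis at the gridline y = 0; it crosses the x-axis at the gridline x = 0.
(c) Together with the visible shape, these determine p as stated.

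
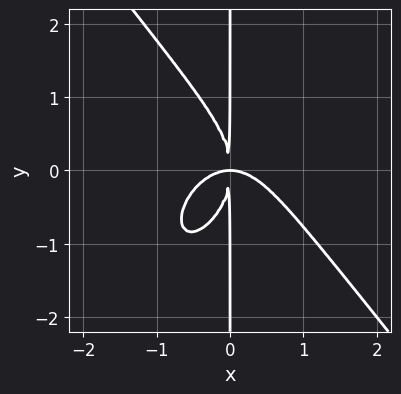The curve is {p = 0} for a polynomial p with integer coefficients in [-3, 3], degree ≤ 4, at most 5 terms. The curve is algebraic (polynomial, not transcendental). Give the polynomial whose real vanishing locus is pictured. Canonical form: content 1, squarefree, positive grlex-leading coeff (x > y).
2*x^4 + x*y^3 + 2*x^2*y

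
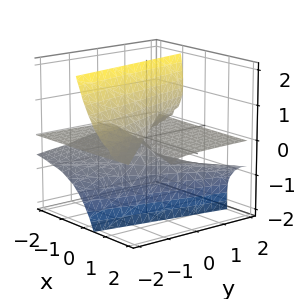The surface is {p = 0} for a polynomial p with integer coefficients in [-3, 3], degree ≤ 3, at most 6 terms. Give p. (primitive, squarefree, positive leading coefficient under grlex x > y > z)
3*x*z^2 + z^3 + x*z + y*z

(a) The degree is 3 — the shape is more complex than any degree-2 surface.
(b) Against the integer gridlines: the visible y-axis segment lies entirely on the surface; it crosses the z-axis at the gridline z = 0; every point of the x-axis in the box is on the surface.
(c) Putting this together gives p.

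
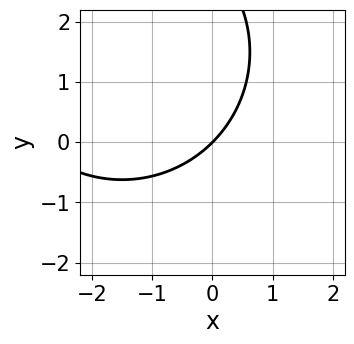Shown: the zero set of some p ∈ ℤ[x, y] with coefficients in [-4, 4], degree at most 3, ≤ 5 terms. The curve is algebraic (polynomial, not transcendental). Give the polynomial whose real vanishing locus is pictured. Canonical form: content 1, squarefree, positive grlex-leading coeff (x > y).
(a) Degree: no degree-1 curve has this shape, so deg p = 2.
(b) From the axis intercepts and sections: it meets the x-axis at x = 0 (among the integer gridlines); one y-axis crossing is at y = 0.
(c) Together with the visible shape, these determine p as stated.

x^2 + y^2 + 3*x - 3*y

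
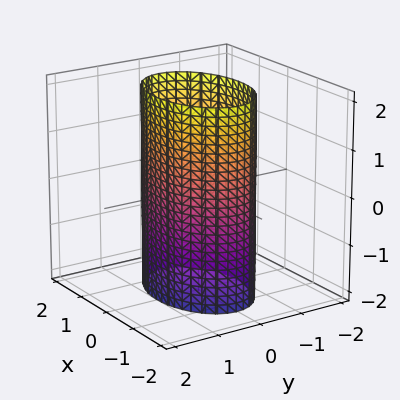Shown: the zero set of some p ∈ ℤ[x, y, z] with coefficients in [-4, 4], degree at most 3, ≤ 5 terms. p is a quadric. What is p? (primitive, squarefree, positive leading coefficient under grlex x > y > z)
x^2 + 2*y^2 - 2

deg p = 2.
Symmetries: mirror symmetry z ↦ −z ⇒ only even powers of z; mirror symmetry x ↦ −x ⇒ only even powers of x; mirror symmetry y ↦ −y ⇒ only even powers of y.
From the axis intercepts and sections: no z-intercept at any integer in the box; among the integer gridlines, it crosses the y-axis at y ∈ {-1, 1}.
Solving for integer coefficients yields p as stated.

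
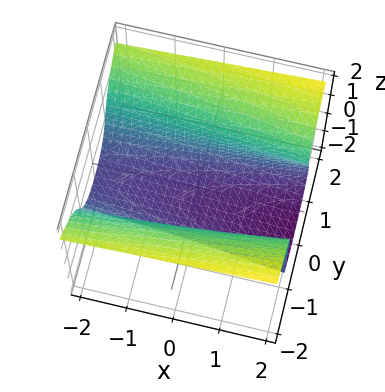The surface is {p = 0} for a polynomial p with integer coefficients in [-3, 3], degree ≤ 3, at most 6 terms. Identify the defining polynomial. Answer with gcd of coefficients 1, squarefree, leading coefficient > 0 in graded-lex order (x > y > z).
2*z^3 - x*z - 3*y^2 + 3

(a) The degree is 3 — a generic line meets the surface in up to 3 points.
(b) Observable constraints: the surface avoids every integer x-axis point in the box; the y-axis gridline crossings are at y ∈ {-1, 1}.
(c) Fitting integer coefficients to these (and the overall shape) gives p.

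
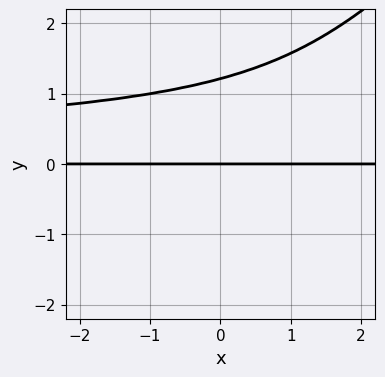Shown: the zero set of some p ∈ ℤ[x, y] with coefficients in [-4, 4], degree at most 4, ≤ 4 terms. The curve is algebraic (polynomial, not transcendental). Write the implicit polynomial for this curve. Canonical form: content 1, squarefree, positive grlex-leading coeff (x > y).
x*y^3 - y^4 - y^2 + 3*y

Degree: no degree-3 curve has this shape, so deg p = 4.
From the axis intercepts and sections: one y-axis crossing is at y = 0; the visible x-axis segment lies entirely on the curve.
The integer polynomial consistent with all of this is the stated p.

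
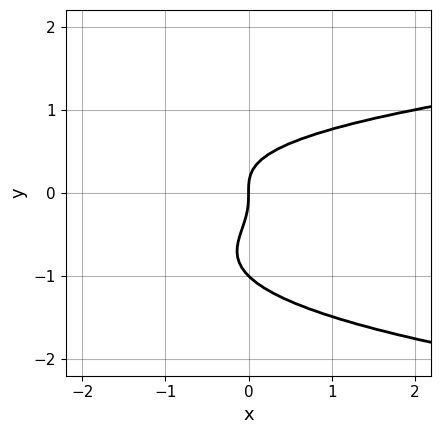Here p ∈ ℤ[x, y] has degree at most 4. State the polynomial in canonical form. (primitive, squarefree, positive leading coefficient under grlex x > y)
(a) The degree is 4 — the shape is more complex than any degree-3 curve.
(b) From the visible intercepts: it meets the x-axis at x = 0 (among the integer gridlines); among the integer gridlines, it crosses the y-axis at y ∈ {-1, 0}.
(c) Solving for integer coefficients yields p as stated.

2*y^4 - x*y^2 + 2*y^3 - x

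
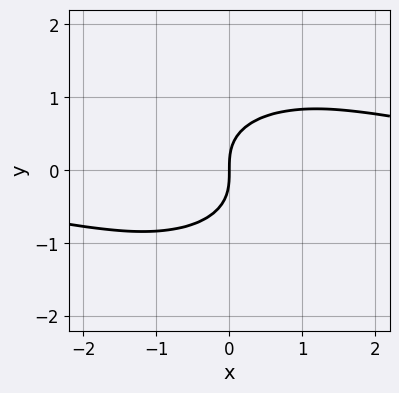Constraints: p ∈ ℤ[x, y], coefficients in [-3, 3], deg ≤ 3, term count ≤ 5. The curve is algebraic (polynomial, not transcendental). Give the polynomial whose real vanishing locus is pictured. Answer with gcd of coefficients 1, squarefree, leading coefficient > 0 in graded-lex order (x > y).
(a) deg p = 3. No degree-2 curve has this shape.
(b) Reading off the gridlines: one x-axis crossing is at x = 0; one y-axis crossing is at y = 0.
(c) Together with the visible shape, these determine p as stated.

x^2*y + 2*y^3 - 2*x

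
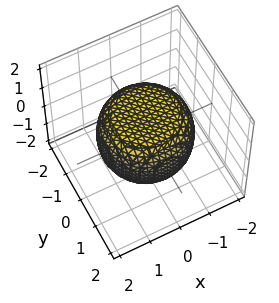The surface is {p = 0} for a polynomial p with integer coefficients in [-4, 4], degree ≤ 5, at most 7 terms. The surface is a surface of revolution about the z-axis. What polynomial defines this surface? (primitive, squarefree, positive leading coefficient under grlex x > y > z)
The degree is 4 — the shape is more complex than any degree-3 surface.
Symmetries: rotational symmetry about the z-axis ⇒ p depends on x, y only through x² + y².
From the visible intercepts: the z-axis gridline crossings are at z ∈ {-1, 1}; a circular section at z = -1 has radius exactly 1.
Putting this together gives p.

x^4 + 2*x^2*y^2 + y^4 - x^2 - y^2 + 2*z^2 - 2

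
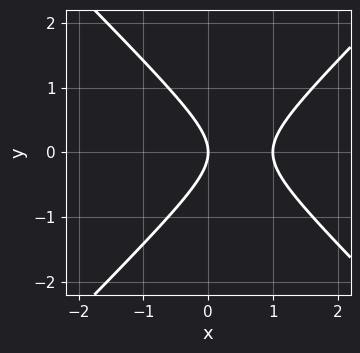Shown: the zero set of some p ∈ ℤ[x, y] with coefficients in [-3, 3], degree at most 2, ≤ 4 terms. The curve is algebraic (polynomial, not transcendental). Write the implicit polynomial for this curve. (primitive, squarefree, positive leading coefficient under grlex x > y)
x^2 - y^2 - x

1. Degree: a generic line meets the curve in up to 2 points, so deg p = 2.
2. Symmetries: it's symmetric under y → −y, forcing even powers of y.
3. From the visible intercepts: among the integer gridlines, it crosses the x-axis at x ∈ {0, 1}; it meets the y-axis at y = 0 (among the integer gridlines).
4. These observations pin down the coefficients.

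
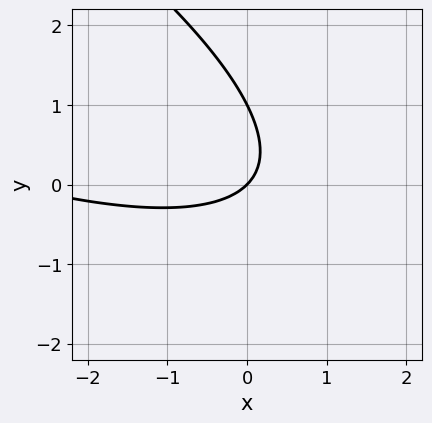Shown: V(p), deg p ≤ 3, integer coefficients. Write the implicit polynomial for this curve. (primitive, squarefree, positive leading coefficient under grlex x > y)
(a) Degree: no degree-1 curve has this shape, so deg p = 2.
(b) Reading off the gridlines: it crosses the x-axis at the gridline x = 0; among the integer gridlines, it crosses the y-axis at y ∈ {0, 1}.
(c) Together with the visible shape, these determine p as stated.

x^2 + 3*x*y + 3*y^2 + 3*x - 3*y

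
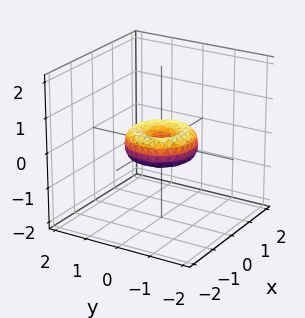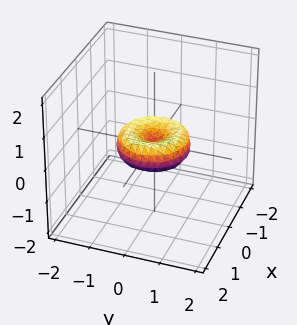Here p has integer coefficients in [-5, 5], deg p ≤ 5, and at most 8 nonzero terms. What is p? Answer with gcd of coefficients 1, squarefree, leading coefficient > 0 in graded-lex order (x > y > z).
The degree is 4 — no degree-3 surface has this shape.
Symmetry: every cross-section ⟂ z is a circle, so x, y appear only via x² + y².
Observable constraints: a circular section at z = 0 has radius exactly 1; one z-axis crossing is at z = 0; the x-axis gridline crossings are at x ∈ {-1, 0, 1}; the y-axis gridline crossings are at y ∈ {-1, 0, 1}.
Together with the visible shape, these determine p as stated.

2*x^4 + 4*x^2*y^2 + 2*y^4 - 2*x^2 - 2*y^2 + 3*z^2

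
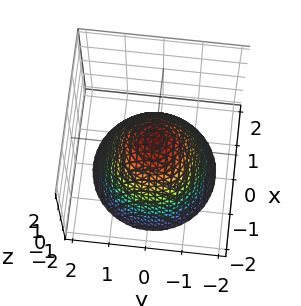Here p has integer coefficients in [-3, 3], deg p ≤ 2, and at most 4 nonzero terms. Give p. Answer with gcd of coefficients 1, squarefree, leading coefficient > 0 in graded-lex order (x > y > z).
(a) The degree is 2 — a generic line meets the surface in up to 2 points.
(b) By symmetry, the z-axis is an axis of rotation, so x and y enter only as x² + y².
(c) Against the integer gridlines: a circular section at z = -2 has radius between 1 and 2.
(d) These observations pin down the coefficients.

3*x^2 + 3*y^2 + 3*z - 2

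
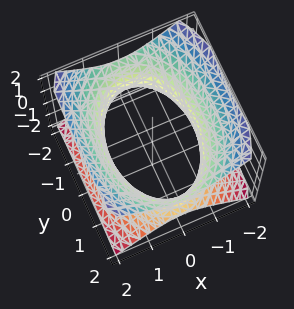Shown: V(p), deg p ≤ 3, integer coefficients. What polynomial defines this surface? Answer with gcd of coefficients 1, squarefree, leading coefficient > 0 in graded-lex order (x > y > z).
1. Degree: an hourglass — one-sheet hyperboloid; a quadric, so deg p = 2.
2. Symmetries: mirror symmetry y ↦ −y ⇒ only even powers of y; the x ↦ −x reflection is a symmetry, so x appears only in even powers; it's symmetric under z → −z, forcing even powers of z.
3. From the axis intercepts and sections: it misses every integer gridline on the z-axis.
4. These observations pin down the coefficients.

2*x^2 + y^2 - 2*z^2 - 3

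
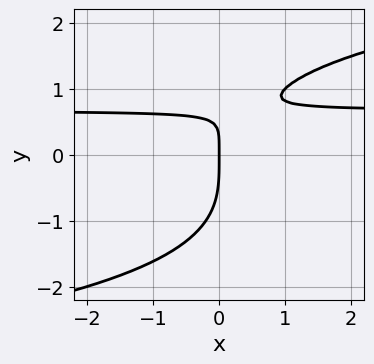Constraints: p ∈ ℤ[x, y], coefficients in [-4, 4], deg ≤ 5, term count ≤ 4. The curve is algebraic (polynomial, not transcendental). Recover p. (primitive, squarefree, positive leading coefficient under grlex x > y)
y^4 - 3*x*y + 2*x

(a) The degree is 4 — the shape is more complex than any degree-3 curve.
(b) Checking where it meets the axes: it meets the x-axis at x = 0 (among the integer gridlines); it crosses the y-axis at the gridline y = 0.
(c) Assembling these constraints gives the stated polynomial.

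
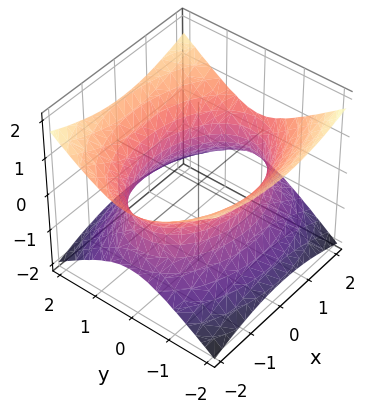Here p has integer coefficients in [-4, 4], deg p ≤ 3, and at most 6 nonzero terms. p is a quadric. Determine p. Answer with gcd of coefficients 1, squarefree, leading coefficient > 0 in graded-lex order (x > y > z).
x^2 + 2*y^2 - 3*z^2 - 3

First, degree: one connected sheet with a waist; a quadric, so deg p = 2.
Next, symmetries: mirror symmetry z ↦ −z ⇒ only even powers of z; the x ↦ −x reflection is a symmetry, so x appears only in even powers; the y ↦ −y reflection is a symmetry, so y appears only in even powers.
Then, reading off the gridlines: the surface avoids every integer z-axis point in the box.
Finally, these observations pin down the coefficients.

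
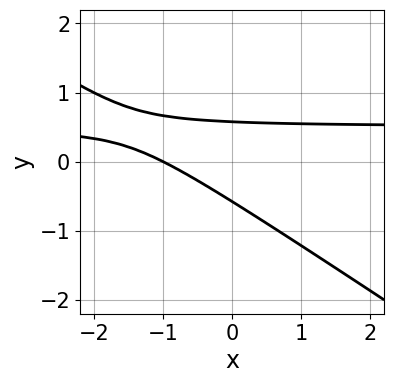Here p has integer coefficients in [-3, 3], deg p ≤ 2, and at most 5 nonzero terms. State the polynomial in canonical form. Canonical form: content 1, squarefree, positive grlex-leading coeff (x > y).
(a) deg p = 2.
(b) Reading off the gridlines: it crosses the x-axis at the gridline x = -1.
(c) Together with the visible shape, these determine p as stated.

2*x*y + 3*y^2 - x - 1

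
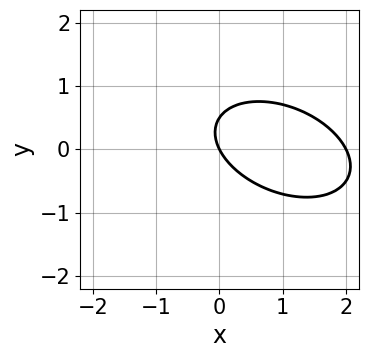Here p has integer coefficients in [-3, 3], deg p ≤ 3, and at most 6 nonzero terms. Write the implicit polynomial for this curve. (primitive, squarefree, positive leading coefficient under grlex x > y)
First, degree: the shape is more complex than any degree-1 curve, so deg p = 2.
Next, from the visible intercepts: it meets the y-axis at y = 0 (among the integer gridlines); the x-axis gridline crossings are at x ∈ {0, 2}.
Finally, assembling these constraints gives the stated polynomial.

x^2 + x*y + 2*y^2 - 2*x - y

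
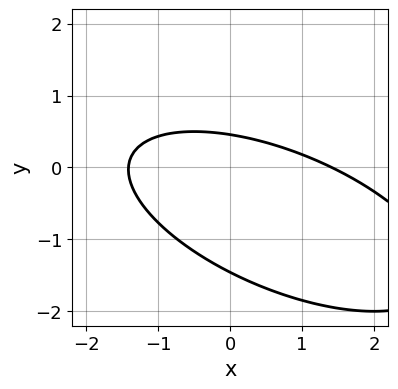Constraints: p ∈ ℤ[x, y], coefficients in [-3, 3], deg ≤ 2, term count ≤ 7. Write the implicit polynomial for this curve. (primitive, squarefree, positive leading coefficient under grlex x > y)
x^2 + 2*x*y + 3*y^2 + 3*y - 2

deg p = 2. No degree-1 curve has this shape.
Putting this together gives p.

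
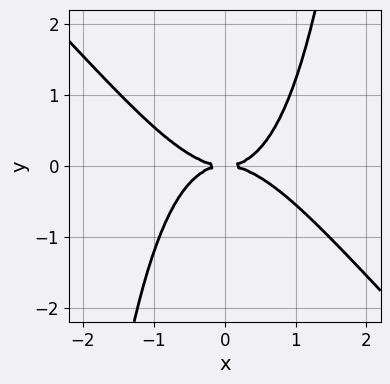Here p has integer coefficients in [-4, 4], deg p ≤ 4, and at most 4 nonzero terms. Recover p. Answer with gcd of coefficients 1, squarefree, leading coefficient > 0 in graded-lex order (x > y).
2*x^4 + 2*x^3*y - 3*y^2

First, the degree is 4 — no degree-3 curve has this shape.
Next, reading off the gridlines: one y-axis crossing is at y = 0; one x-axis crossing is at x = 0.
Finally, the integer polynomial consistent with all of this is the stated p.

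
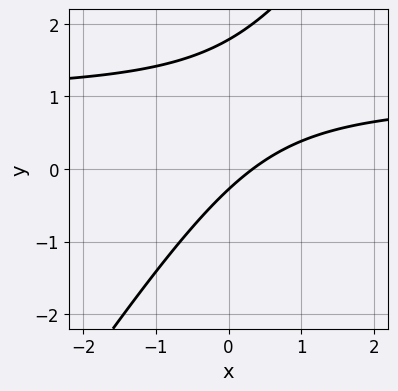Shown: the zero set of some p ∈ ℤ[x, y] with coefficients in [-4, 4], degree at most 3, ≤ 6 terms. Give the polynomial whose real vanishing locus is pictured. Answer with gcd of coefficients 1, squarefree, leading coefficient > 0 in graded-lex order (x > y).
3*x*y - 2*y^2 - 3*x + 3*y + 1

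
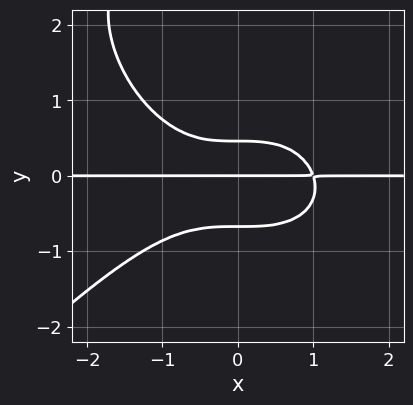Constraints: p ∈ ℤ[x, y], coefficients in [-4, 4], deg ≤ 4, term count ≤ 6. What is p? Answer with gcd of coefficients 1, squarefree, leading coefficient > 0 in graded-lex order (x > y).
First, degree: the shape is more complex than any degree-3 curve, so deg p = 4.
Then, observable constraints: the visible x-axis segment lies entirely on the curve; it meets the y-axis at y = 0 (among the integer gridlines).
Finally, assembling these constraints gives the stated polynomial.

x^3*y - y^4 + 3*y^3 + y^2 - y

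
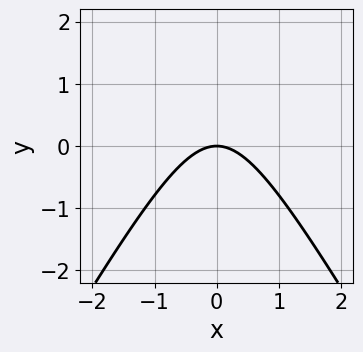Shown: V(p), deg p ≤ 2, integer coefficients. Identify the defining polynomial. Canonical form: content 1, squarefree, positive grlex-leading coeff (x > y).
First, the degree is 2 — the shape is more complex than any degree-1 curve.
Then, symmetries: the x ↦ −x reflection is a symmetry, so x appears only in even powers.
Next, reading off the gridlines: it meets the x-axis at x = 0 (among the integer gridlines); it meets the y-axis at y = 0 (among the integer gridlines).
Finally, the integer polynomial consistent with all of this is the stated p.

3*x^2 - y^2 + 3*y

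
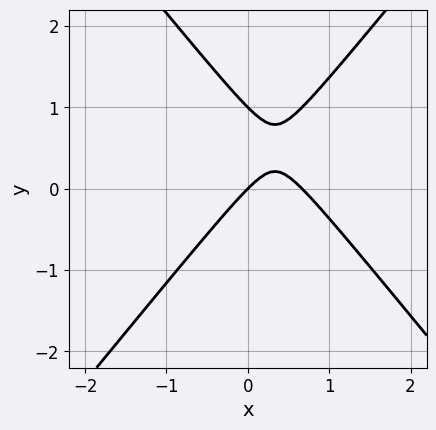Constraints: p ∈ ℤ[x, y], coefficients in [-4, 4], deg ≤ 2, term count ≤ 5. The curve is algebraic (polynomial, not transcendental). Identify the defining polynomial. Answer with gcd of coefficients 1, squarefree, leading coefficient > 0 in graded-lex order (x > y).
3*x^2 - 2*y^2 - 2*x + 2*y

(a) The degree is 2 — a generic line meets the curve in up to 2 points.
(b) From the axis intercepts and sections: among the integer gridlines, it crosses the y-axis at y ∈ {0, 1}; one x-axis crossing is at x = 0.
(c) The integer polynomial consistent with all of this is the stated p.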